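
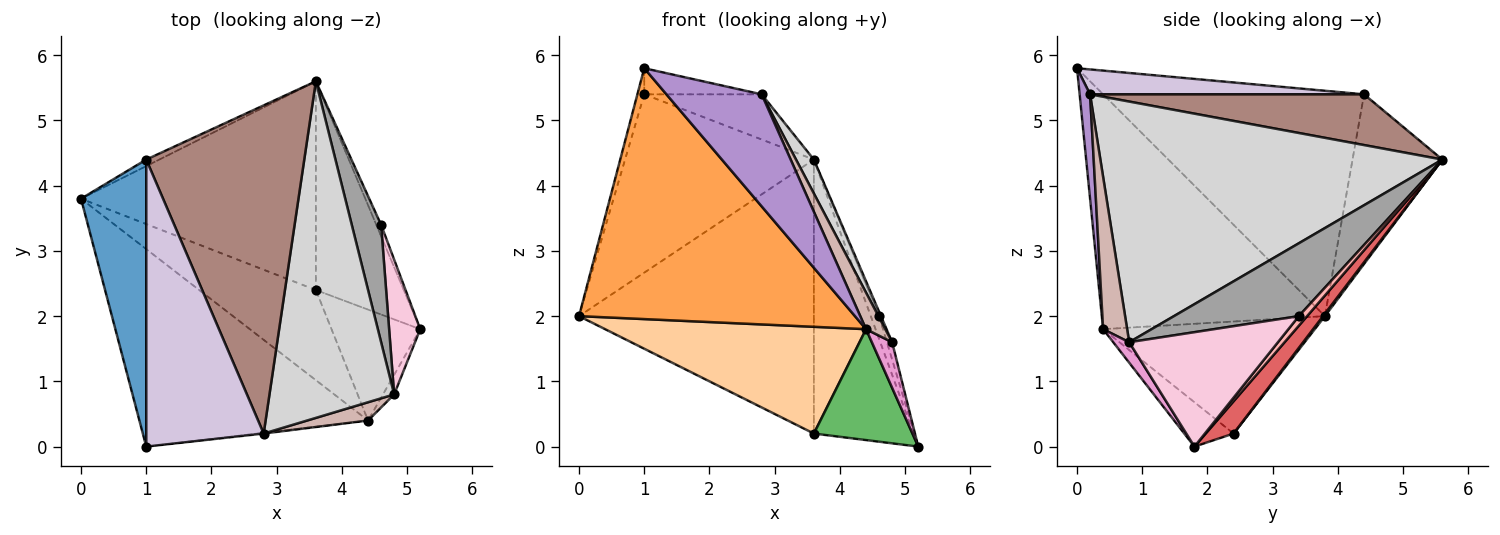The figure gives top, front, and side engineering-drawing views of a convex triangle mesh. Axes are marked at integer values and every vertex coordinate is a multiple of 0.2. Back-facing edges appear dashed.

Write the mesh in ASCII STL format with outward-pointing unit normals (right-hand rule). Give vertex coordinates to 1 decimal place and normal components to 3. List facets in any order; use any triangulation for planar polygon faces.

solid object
 facet normal -0.960 0.025 0.278
  outer loop
   vertex 1.0 4.4 5.4
   vertex 0.0 3.8 2.0
   vertex 1.0 0.0 5.8
  endloop
 endfacet
 facet normal -0.429 0.903 -0.033
  outer loop
   vertex 1.0 4.4 5.4
   vertex 3.6 5.6 4.4
   vertex 0.0 3.8 2.0
  endloop
 endfacet
 facet normal -0.536 -0.663 -0.522
  outer loop
   vertex 4.4 0.4 1.8
   vertex 1.0 0.0 5.8
   vertex 0.0 3.8 2.0
  endloop
 endfacet
 facet normal -0.527 -0.649 -0.548
  outer loop
   vertex 3.6 2.4 0.2
   vertex 4.4 0.4 1.8
   vertex 0.0 3.8 2.0
  endloop
 endfacet
 facet normal -0.333 -0.667 -0.667
  outer loop
   vertex 3.6 2.4 0.2
   vertex 5.2 1.8 0.0
   vertex 4.4 0.4 1.8
  endloop
 endfacet
 facet normal 0.006 0.795 -0.606
  outer loop
   vertex 3.6 2.4 0.2
   vertex 0.0 3.8 2.0
   vertex 3.6 5.6 4.4
  endloop
 endfacet
 facet normal 0.217 0.776 -0.592
  outer loop
   vertex 3.6 2.4 0.2
   vertex 3.6 5.6 4.4
   vertex 5.2 1.8 0.0
  endloop
 endfacet
 facet normal 0.667 0.667 -0.333
  outer loop
   vertex 4.6 3.4 2.0
   vertex 5.2 1.8 0.0
   vertex 3.6 5.6 4.4
  endloop
 endfacet
 facet normal 0.109 -0.994 -0.007
  outer loop
   vertex 2.8 0.2 5.4
   vertex 1.0 0.0 5.8
   vertex 4.4 0.4 1.8
  endloop
 endfacet
 facet normal 0.207 0.089 0.974
  outer loop
   vertex 2.8 0.2 5.4
   vertex 1.0 4.4 5.4
   vertex 1.0 0.0 5.8
  endloop
 endfacet
 facet normal 0.303 0.130 0.944
  outer loop
   vertex 2.8 0.2 5.4
   vertex 3.6 5.6 4.4
   vertex 1.0 4.4 5.4
  endloop
 endfacet
 facet normal 0.745 -0.596 0.298
  outer loop
   vertex 4.8 0.8 1.6
   vertex 2.8 0.2 5.4
   vertex 4.4 0.4 1.8
  endloop
 endfacet
 facet normal 0.585 -0.745 -0.319
  outer loop
   vertex 4.8 0.8 1.6
   vertex 4.4 0.4 1.8
   vertex 5.2 1.8 0.0
  endloop
 endfacet
 facet normal 0.964 0.034 0.262
  outer loop
   vertex 4.8 0.8 1.6
   vertex 5.2 1.8 0.0
   vertex 4.6 3.4 2.0
  endloop
 endfacet
 facet normal 0.927 0.014 0.374
  outer loop
   vertex 4.8 0.8 1.6
   vertex 4.6 3.4 2.0
   vertex 3.6 5.6 4.4
  endloop
 endfacet
 facet normal 0.887 -0.046 0.460
  outer loop
   vertex 4.8 0.8 1.6
   vertex 3.6 5.6 4.4
   vertex 2.8 0.2 5.4
  endloop
 endfacet
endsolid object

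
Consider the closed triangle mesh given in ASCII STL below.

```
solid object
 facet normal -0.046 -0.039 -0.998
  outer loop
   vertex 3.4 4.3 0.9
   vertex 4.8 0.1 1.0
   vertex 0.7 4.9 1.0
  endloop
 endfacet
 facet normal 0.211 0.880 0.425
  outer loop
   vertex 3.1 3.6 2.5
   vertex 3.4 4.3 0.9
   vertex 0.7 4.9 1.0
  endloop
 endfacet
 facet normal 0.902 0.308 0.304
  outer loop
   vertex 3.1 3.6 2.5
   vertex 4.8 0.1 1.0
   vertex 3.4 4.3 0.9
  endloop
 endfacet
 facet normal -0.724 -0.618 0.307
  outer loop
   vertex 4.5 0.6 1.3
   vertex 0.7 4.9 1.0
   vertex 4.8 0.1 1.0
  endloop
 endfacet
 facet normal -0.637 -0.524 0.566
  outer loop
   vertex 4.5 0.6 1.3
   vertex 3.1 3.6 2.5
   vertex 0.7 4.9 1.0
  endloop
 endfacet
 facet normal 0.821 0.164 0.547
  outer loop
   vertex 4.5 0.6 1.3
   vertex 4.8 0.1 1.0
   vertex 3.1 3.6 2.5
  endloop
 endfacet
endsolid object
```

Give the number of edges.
9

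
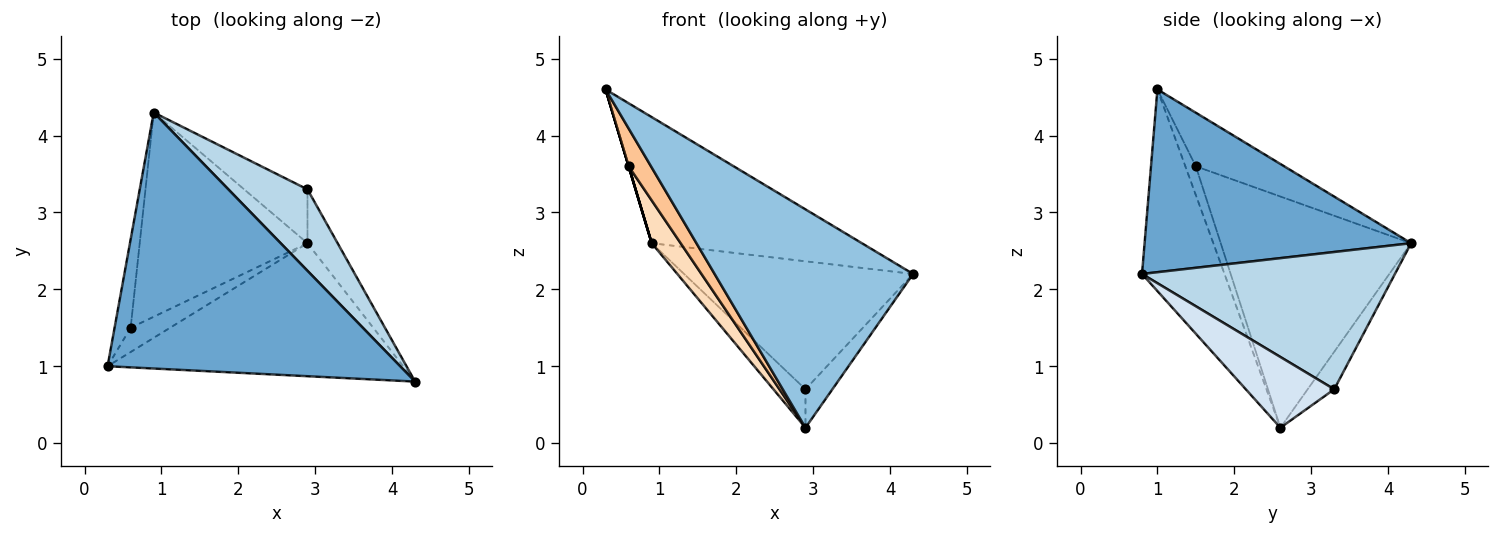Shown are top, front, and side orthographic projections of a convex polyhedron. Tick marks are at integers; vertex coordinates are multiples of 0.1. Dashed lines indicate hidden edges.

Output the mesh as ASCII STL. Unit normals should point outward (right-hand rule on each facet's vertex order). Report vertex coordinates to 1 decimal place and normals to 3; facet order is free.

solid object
 facet normal 0.489 0.385 0.783
  outer loop
   vertex 0.9 4.3 2.6
   vertex 0.3 1.0 4.6
   vertex 4.3 0.8 2.2
  endloop
 endfacet
 facet normal -0.334 -0.805 -0.490
  outer loop
   vertex 2.9 2.6 0.2
   vertex 4.3 0.8 2.2
   vertex 0.3 1.0 4.6
  endloop
 endfacet
 facet normal 0.682 0.617 0.393
  outer loop
   vertex 2.9 3.3 0.7
   vertex 0.9 4.3 2.6
   vertex 4.3 0.8 2.2
  endloop
 endfacet
 facet normal 0.886 0.270 -0.377
  outer loop
   vertex 2.9 3.3 0.7
   vertex 4.3 0.8 2.2
   vertex 2.9 2.6 0.2
  endloop
 endfacet
 facet normal -0.435 0.524 -0.733
  outer loop
   vertex 2.9 3.3 0.7
   vertex 2.9 2.6 0.2
   vertex 0.9 4.3 2.6
  endloop
 endfacet
 facet normal -0.958 0.000 -0.287
  outer loop
   vertex 0.6 1.5 3.6
   vertex 0.3 1.0 4.6
   vertex 0.9 4.3 2.6
  endloop
 endfacet
 facet normal -0.367 -0.783 -0.502
  outer loop
   vertex 0.6 1.5 3.6
   vertex 2.9 2.6 0.2
   vertex 0.3 1.0 4.6
  endloop
 endfacet
 facet normal -0.803 -0.122 -0.583
  outer loop
   vertex 0.6 1.5 3.6
   vertex 0.9 4.3 2.6
   vertex 2.9 2.6 0.2
  endloop
 endfacet
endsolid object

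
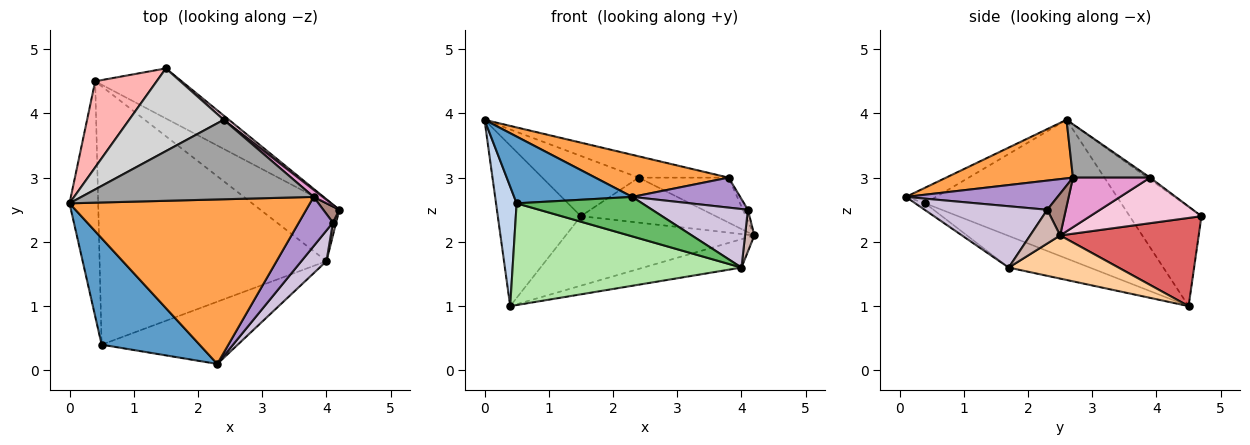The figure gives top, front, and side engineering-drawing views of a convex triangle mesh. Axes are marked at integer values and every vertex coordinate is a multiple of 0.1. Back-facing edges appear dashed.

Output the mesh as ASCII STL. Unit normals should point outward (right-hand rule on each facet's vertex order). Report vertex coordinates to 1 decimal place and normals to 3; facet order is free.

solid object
 facet normal -0.134 -0.527 0.839
  outer loop
   vertex 0.5 0.4 2.6
   vertex 2.3 0.1 2.7
   vertex 0.0 2.6 3.9
  endloop
 endfacet
 facet normal -0.974 -0.102 -0.201
  outer loop
   vertex 0.5 0.4 2.6
   vertex 0.0 2.6 3.9
   vertex 0.4 4.5 1.0
  endloop
 endfacet
 facet normal 0.230 -0.241 0.943
  outer loop
   vertex 3.8 2.7 3.0
   vertex 0.0 2.6 3.9
   vertex 2.3 0.1 2.7
  endloop
 endfacet
 facet normal 0.441 0.394 -0.807
  outer loop
   vertex 4.0 1.7 1.6
   vertex 0.4 4.5 1.0
   vertex 4.2 2.5 2.1
  endloop
 endfacet
 facet normal -0.042 -0.535 -0.844
  outer loop
   vertex 4.0 1.7 1.6
   vertex 2.3 0.1 2.7
   vertex 0.5 0.4 2.6
  endloop
 endfacet
 facet normal -0.129 -0.363 -0.923
  outer loop
   vertex 4.0 1.7 1.6
   vertex 0.5 0.4 2.6
   vertex 0.4 4.5 1.0
  endloop
 endfacet
 facet normal 0.512 0.697 -0.502
  outer loop
   vertex 1.5 4.7 2.4
   vertex 4.2 2.5 2.1
   vertex 0.4 4.5 1.0
  endloop
 endfacet
 facet normal -0.606 0.701 0.376
  outer loop
   vertex 1.5 4.7 2.4
   vertex 0.4 4.5 1.0
   vertex 0.0 2.6 3.9
  endloop
 endfacet
 facet normal 0.590 -0.420 0.690
  outer loop
   vertex 4.1 2.3 2.5
   vertex 3.8 2.7 3.0
   vertex 2.3 0.1 2.7
  endloop
 endfacet
 facet normal 0.750 -0.586 0.307
  outer loop
   vertex 4.1 2.3 2.5
   vertex 2.3 0.1 2.7
   vertex 4.0 1.7 1.6
  endloop
 endfacet
 facet normal 0.905 0.244 0.348
  outer loop
   vertex 4.1 2.3 2.5
   vertex 4.2 2.5 2.1
   vertex 3.8 2.7 3.0
  endloop
 endfacet
 facet normal 0.951 -0.294 0.091
  outer loop
   vertex 4.1 2.3 2.5
   vertex 4.0 1.7 1.6
   vertex 4.2 2.5 2.1
  endloop
 endfacet
 facet normal 0.646 0.754 0.120
  outer loop
   vertex 2.4 3.9 3.0
   vertex 3.8 2.7 3.0
   vertex 4.2 2.5 2.1
  endloop
 endfacet
 facet normal 0.635 0.769 0.073
  outer loop
   vertex 2.4 3.9 3.0
   vertex 4.2 2.5 2.1
   vertex 1.5 4.7 2.4
  endloop
 endfacet
 facet normal 0.217 0.253 0.943
  outer loop
   vertex 2.4 3.9 3.0
   vertex 0.0 2.6 3.9
   vertex 3.8 2.7 3.0
  endloop
 endfacet
 facet normal -0.016 0.589 0.808
  outer loop
   vertex 2.4 3.9 3.0
   vertex 1.5 4.7 2.4
   vertex 0.0 2.6 3.9
  endloop
 endfacet
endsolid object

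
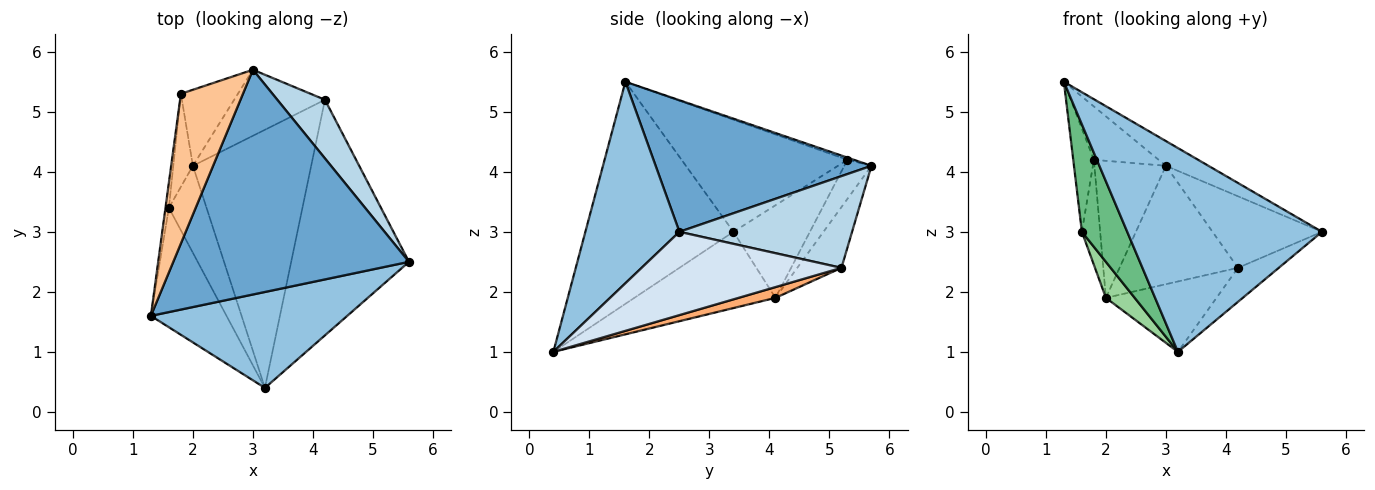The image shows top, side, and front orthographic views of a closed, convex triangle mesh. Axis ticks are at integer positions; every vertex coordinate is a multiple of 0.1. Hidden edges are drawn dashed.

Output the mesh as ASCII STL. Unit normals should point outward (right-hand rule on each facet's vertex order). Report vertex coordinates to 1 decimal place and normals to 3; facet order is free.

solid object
 facet normal 0.485 0.096 0.869
  outer loop
   vertex 3.0 5.7 4.1
   vertex 1.3 1.6 5.5
   vertex 5.6 2.5 3.0
  endloop
 endfacet
 facet normal 0.400 -0.829 0.390
  outer loop
   vertex 3.2 0.4 1.0
   vertex 5.6 2.5 3.0
   vertex 1.3 1.6 5.5
  endloop
 endfacet
 facet normal 0.773 0.490 0.402
  outer loop
   vertex 4.2 5.2 2.4
   vertex 3.0 5.7 4.1
   vertex 5.6 2.5 3.0
  endloop
 endfacet
 facet normal 0.573 0.117 -0.811
  outer loop
   vertex 4.2 5.2 2.4
   vertex 5.6 2.5 3.0
   vertex 3.2 0.4 1.0
  endloop
 endfacet
 facet normal -0.310 0.830 -0.463
  outer loop
   vertex 2.0 4.1 1.9
   vertex 3.0 5.7 4.1
   vertex 4.2 5.2 2.4
  endloop
 endfacet
 facet normal 0.087 0.262 -0.961
  outer loop
   vertex 2.0 4.1 1.9
   vertex 4.2 5.2 2.4
   vertex 3.2 0.4 1.0
  endloop
 endfacet
 facet normal -0.033 0.335 0.942
  outer loop
   vertex 1.8 5.3 4.2
   vertex 1.3 1.6 5.5
   vertex 3.0 5.7 4.1
  endloop
 endfacet
 facet normal -0.315 0.830 -0.460
  outer loop
   vertex 1.8 5.3 4.2
   vertex 3.0 5.7 4.1
   vertex 2.0 4.1 1.9
  endloop
 endfacet
 facet normal -0.909 -0.278 -0.310
  outer loop
   vertex 1.6 3.4 3.0
   vertex 3.2 0.4 1.0
   vertex 1.3 1.6 5.5
  endloop
 endfacet
 facet normal -0.882 -0.180 -0.435
  outer loop
   vertex 1.6 3.4 3.0
   vertex 2.0 4.1 1.9
   vertex 3.2 0.4 1.0
  endloop
 endfacet
 facet normal -0.992 0.123 -0.030
  outer loop
   vertex 1.6 3.4 3.0
   vertex 1.3 1.6 5.5
   vertex 1.8 5.3 4.2
  endloop
 endfacet
 facet normal -0.953 0.228 -0.202
  outer loop
   vertex 1.6 3.4 3.0
   vertex 1.8 5.3 4.2
   vertex 2.0 4.1 1.9
  endloop
 endfacet
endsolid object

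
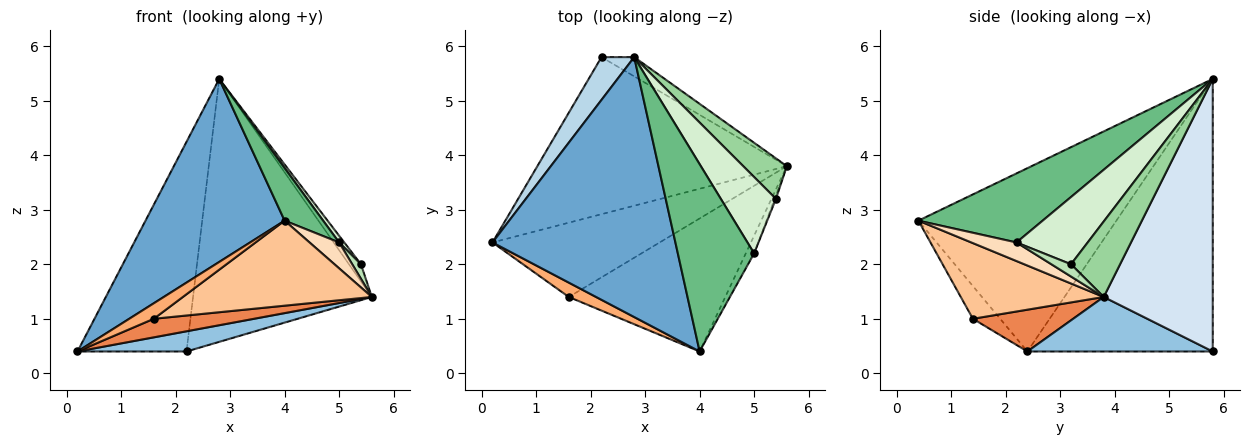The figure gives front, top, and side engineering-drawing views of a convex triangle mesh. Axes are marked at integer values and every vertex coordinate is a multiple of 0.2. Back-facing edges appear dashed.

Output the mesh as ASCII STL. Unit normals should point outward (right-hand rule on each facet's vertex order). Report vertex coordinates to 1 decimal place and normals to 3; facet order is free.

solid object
 facet normal -0.634 -0.445 0.632
  outer loop
   vertex 2.8 5.8 5.4
   vertex 0.2 2.4 0.4
   vertex 4.0 0.4 2.8
  endloop
 endfacet
 facet normal 0.212 -0.125 -0.969
  outer loop
   vertex 2.2 5.8 0.4
   vertex 5.6 3.8 1.4
   vertex 0.2 2.4 0.4
  endloop
 endfacet
 facet normal -0.857 0.504 0.103
  outer loop
   vertex 2.2 5.8 0.4
   vertex 0.2 2.4 0.4
   vertex 2.8 5.8 5.4
  endloop
 endfacet
 facet normal 0.520 0.852 -0.062
  outer loop
   vertex 2.2 5.8 0.4
   vertex 2.8 5.8 5.4
   vertex 5.6 3.8 1.4
  endloop
 endfacet
 facet normal 0.236 -0.236 -0.943
  outer loop
   vertex 1.6 1.4 1.0
   vertex 0.2 2.4 0.4
   vertex 5.6 3.8 1.4
  endloop
 endfacet
 facet normal -0.632 -0.569 0.527
  outer loop
   vertex 1.6 1.4 1.0
   vertex 4.0 0.4 2.8
   vertex 0.2 2.4 0.4
  endloop
 endfacet
 facet normal 0.377 -0.499 -0.780
  outer loop
   vertex 1.6 1.4 1.0
   vertex 5.6 3.8 1.4
   vertex 4.0 0.4 2.8
  endloop
 endfacet
 facet normal 0.783 -0.513 -0.351
  outer loop
   vertex 5.0 2.2 2.4
   vertex 4.0 0.4 2.8
   vertex 5.6 3.8 1.4
  endloop
 endfacet
 facet normal 0.657 -0.204 0.726
  outer loop
   vertex 5.0 2.2 2.4
   vertex 2.8 5.8 5.4
   vertex 4.0 0.4 2.8
  endloop
 endfacet
 facet normal 0.847 0.207 0.489
  outer loop
   vertex 5.4 3.2 2.0
   vertex 5.6 3.8 1.4
   vertex 2.8 5.8 5.4
  endloop
 endfacet
 facet normal 0.909 -0.404 -0.101
  outer loop
   vertex 5.4 3.2 2.0
   vertex 5.0 2.2 2.4
   vertex 5.6 3.8 1.4
  endloop
 endfacet
 facet normal 0.772 -0.056 0.633
  outer loop
   vertex 5.4 3.2 2.0
   vertex 2.8 5.8 5.4
   vertex 5.0 2.2 2.4
  endloop
 endfacet
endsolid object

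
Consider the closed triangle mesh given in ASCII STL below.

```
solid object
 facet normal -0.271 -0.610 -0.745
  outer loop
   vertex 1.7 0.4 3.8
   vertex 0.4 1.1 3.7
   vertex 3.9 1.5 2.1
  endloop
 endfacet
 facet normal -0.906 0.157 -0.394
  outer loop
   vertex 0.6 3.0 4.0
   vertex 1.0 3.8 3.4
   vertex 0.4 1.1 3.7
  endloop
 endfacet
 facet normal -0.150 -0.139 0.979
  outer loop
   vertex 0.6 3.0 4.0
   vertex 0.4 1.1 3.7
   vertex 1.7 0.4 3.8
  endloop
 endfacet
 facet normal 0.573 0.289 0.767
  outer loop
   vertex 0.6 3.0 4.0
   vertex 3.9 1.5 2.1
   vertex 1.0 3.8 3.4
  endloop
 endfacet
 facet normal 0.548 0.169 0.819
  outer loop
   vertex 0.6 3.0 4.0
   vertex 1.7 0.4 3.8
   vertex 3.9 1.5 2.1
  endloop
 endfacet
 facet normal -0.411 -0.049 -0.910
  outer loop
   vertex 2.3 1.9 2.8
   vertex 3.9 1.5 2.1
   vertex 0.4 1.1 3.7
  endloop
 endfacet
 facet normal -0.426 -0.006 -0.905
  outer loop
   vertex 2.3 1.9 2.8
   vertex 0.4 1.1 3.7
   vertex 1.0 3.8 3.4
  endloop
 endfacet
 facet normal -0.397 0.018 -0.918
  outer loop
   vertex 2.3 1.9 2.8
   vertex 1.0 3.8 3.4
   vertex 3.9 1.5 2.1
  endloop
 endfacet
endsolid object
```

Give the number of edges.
12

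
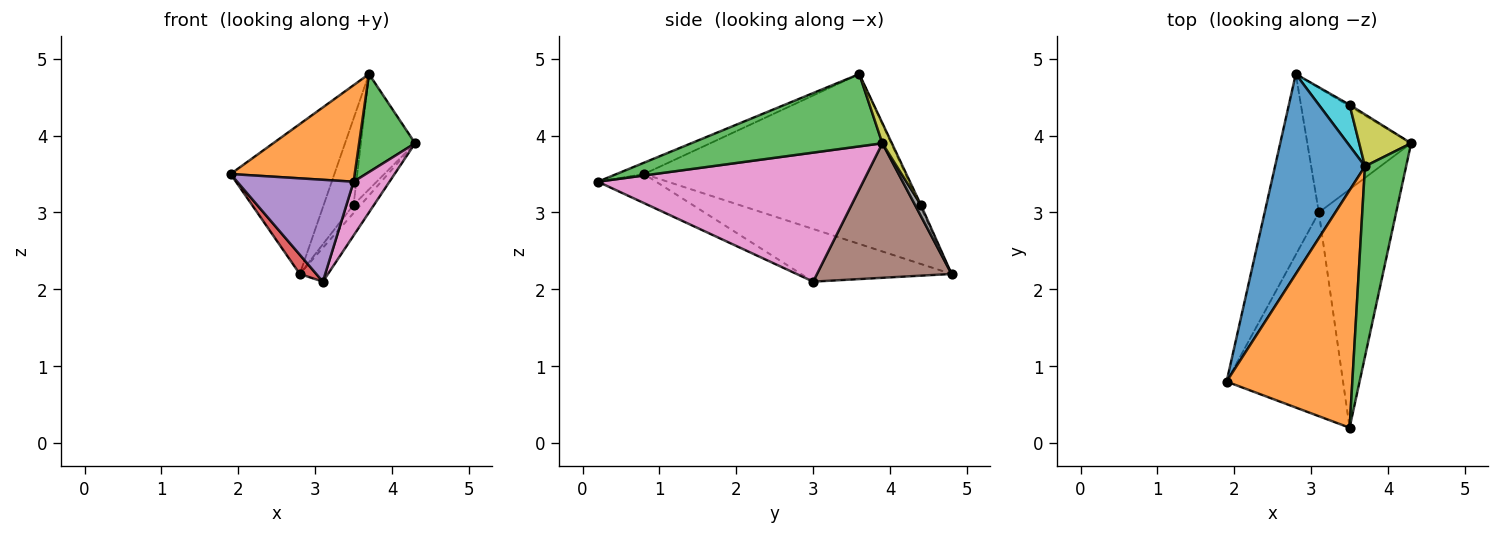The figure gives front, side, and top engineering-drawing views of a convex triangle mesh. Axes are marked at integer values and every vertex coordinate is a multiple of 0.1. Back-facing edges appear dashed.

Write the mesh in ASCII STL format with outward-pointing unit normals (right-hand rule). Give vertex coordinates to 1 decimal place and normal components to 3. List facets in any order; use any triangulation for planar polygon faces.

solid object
 facet normal -0.834 0.331 0.441
  outer loop
   vertex 3.7 3.6 4.8
   vertex 2.8 4.8 2.2
   vertex 1.9 0.8 3.5
  endloop
 endfacet
 facet normal -0.083 -0.375 0.923
  outer loop
   vertex 3.7 3.6 4.8
   vertex 1.9 0.8 3.5
   vertex 3.5 0.2 3.4
  endloop
 endfacet
 facet normal 0.842 -0.247 0.479
  outer loop
   vertex 3.7 3.6 4.8
   vertex 3.5 0.2 3.4
   vertex 4.3 3.9 3.9
  endloop
 endfacet
 facet normal -0.695 -0.076 -0.715
  outer loop
   vertex 3.1 3.0 2.1
   vertex 1.9 0.8 3.5
   vertex 2.8 4.8 2.2
  endloop
 endfacet
 facet normal -0.218 -0.436 -0.873
  outer loop
   vertex 3.1 3.0 2.1
   vertex 3.5 0.2 3.4
   vertex 1.9 0.8 3.5
  endloop
 endfacet
 facet normal 0.781 0.164 -0.603
  outer loop
   vertex 3.1 3.0 2.1
   vertex 2.8 4.8 2.2
   vertex 4.3 3.9 3.9
  endloop
 endfacet
 facet normal 0.852 -0.115 -0.510
  outer loop
   vertex 3.1 3.0 2.1
   vertex 4.3 3.9 3.9
   vertex 3.5 0.2 3.4
  endloop
 endfacet
 facet normal 0.624 0.768 -0.144
  outer loop
   vertex 3.5 4.4 3.1
   vertex 4.3 3.9 3.9
   vertex 2.8 4.8 2.2
  endloop
 endfacet
 facet normal 0.158 0.901 0.405
  outer loop
   vertex 3.5 4.4 3.1
   vertex 3.7 3.6 4.8
   vertex 4.3 3.9 3.9
  endloop
 endfacet
 facet normal -0.036 0.903 0.429
  outer loop
   vertex 3.5 4.4 3.1
   vertex 2.8 4.8 2.2
   vertex 3.7 3.6 4.8
  endloop
 endfacet
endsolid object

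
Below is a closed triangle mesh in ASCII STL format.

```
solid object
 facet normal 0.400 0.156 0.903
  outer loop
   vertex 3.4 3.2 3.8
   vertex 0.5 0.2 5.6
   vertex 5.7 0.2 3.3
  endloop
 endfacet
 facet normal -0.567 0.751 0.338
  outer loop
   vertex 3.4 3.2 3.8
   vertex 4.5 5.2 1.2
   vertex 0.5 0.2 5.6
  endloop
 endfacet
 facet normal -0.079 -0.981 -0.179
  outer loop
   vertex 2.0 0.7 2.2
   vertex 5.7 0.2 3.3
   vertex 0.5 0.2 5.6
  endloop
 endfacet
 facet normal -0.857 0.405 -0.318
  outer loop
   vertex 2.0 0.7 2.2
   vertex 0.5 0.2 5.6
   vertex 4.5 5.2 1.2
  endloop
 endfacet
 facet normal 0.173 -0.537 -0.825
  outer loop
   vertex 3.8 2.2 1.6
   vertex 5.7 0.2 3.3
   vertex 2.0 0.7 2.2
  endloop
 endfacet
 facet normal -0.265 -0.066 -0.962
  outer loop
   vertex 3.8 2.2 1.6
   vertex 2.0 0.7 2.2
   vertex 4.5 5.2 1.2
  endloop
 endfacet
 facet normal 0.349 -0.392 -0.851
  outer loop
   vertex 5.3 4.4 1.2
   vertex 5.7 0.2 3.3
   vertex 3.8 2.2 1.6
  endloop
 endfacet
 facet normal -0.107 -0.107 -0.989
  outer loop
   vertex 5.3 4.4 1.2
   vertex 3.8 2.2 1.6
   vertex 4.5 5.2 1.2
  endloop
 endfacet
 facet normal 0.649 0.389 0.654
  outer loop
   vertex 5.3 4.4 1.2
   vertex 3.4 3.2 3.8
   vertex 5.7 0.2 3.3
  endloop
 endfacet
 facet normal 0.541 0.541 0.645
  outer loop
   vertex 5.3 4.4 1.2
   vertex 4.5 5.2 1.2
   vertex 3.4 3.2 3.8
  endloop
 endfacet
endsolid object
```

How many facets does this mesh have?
10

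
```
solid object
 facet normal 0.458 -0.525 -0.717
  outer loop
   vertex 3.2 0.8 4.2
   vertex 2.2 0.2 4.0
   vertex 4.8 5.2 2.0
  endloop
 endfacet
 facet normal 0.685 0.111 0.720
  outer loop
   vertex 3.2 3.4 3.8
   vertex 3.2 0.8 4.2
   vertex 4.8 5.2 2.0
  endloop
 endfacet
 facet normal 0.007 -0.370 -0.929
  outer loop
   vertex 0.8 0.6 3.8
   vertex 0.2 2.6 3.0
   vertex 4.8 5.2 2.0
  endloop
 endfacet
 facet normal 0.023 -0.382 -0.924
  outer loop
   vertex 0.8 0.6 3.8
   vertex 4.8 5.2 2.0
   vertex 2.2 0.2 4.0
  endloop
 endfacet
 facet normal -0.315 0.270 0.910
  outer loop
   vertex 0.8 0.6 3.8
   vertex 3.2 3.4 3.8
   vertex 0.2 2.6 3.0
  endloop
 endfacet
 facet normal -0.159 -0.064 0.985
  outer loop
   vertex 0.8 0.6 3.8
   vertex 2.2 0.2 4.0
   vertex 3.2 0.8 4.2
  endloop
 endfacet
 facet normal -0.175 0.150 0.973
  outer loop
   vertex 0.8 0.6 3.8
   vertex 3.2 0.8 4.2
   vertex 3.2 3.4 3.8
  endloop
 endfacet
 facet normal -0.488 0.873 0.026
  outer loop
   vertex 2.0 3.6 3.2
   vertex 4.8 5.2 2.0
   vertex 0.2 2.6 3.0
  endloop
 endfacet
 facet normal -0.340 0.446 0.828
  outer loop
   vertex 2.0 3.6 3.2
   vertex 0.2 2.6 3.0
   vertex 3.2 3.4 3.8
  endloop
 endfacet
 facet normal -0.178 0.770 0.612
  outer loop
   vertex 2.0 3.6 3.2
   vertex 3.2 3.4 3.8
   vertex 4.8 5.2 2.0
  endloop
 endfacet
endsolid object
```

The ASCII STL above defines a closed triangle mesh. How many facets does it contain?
10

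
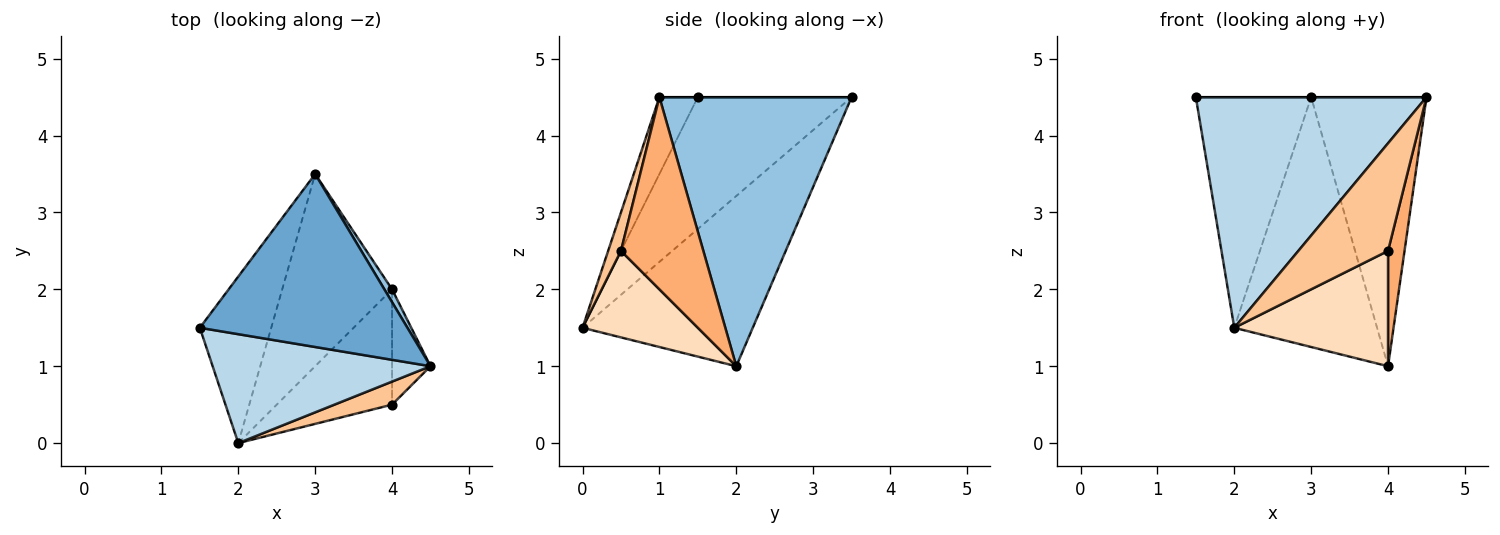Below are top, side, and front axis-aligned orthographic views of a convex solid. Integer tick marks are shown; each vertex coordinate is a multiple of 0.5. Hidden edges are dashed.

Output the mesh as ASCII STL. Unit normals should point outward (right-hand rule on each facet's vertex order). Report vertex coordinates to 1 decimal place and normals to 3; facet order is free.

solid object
 facet normal 0.000 0.000 1.000
  outer loop
   vertex 3.0 3.5 4.5
   vertex 1.5 1.5 4.5
   vertex 4.5 1.0 4.5
  endloop
 endfacet
 facet normal 0.857 0.514 0.024
  outer loop
   vertex 4.0 2.0 1.0
   vertex 3.0 3.5 4.5
   vertex 4.5 1.0 4.5
  endloop
 endfacet
 facet normal -0.149 -0.894 0.422
  outer loop
   vertex 2.0 0.0 1.5
   vertex 4.5 1.0 4.5
   vertex 1.5 1.5 4.5
  endloop
 endfacet
 facet normal -0.734 0.551 -0.398
  outer loop
   vertex 2.0 0.0 1.5
   vertex 1.5 1.5 4.5
   vertex 3.0 3.5 4.5
  endloop
 endfacet
 facet normal -0.687 0.576 -0.443
  outer loop
   vertex 2.0 0.0 1.5
   vertex 3.0 3.5 4.5
   vertex 4.0 2.0 1.0
  endloop
 endfacet
 facet normal 0.962 -0.192 -0.192
  outer loop
   vertex 4.0 0.5 2.5
   vertex 4.0 2.0 1.0
   vertex 4.5 1.0 4.5
  endloop
 endfacet
 facet normal 0.138 -0.968 0.208
  outer loop
   vertex 4.0 0.5 2.5
   vertex 4.5 1.0 4.5
   vertex 2.0 0.0 1.5
  endloop
 endfacet
 facet normal 0.469 -0.625 -0.625
  outer loop
   vertex 4.0 0.5 2.5
   vertex 2.0 0.0 1.5
   vertex 4.0 2.0 1.0
  endloop
 endfacet
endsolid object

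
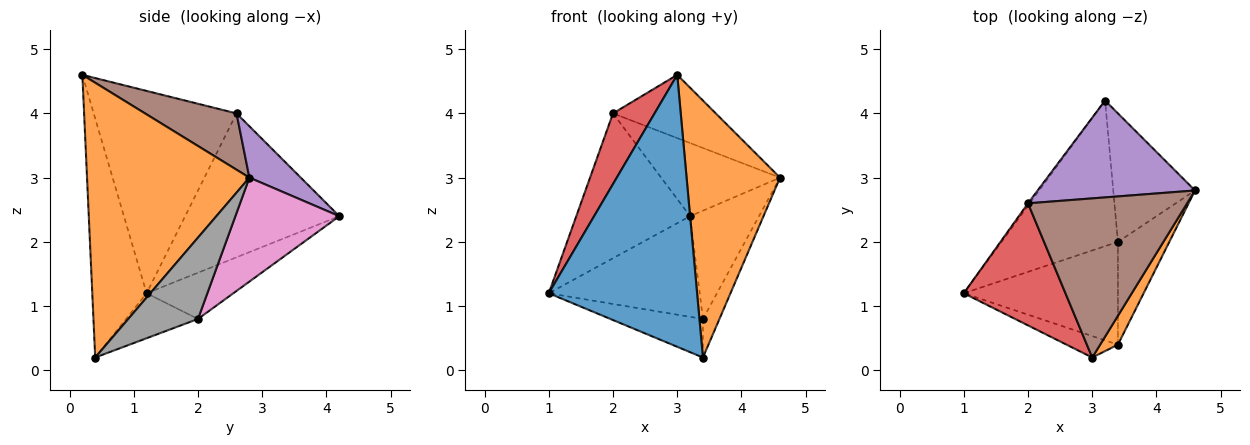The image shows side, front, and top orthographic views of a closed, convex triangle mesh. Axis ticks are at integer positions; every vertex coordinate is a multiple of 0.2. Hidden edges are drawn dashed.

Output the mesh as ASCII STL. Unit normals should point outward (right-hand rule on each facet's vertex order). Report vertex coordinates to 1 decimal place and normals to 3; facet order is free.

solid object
 facet normal -0.343 -0.936 -0.074
  outer loop
   vertex 3.4 0.4 0.2
   vertex 3.0 0.2 4.6
   vertex 1.0 1.2 1.2
  endloop
 endfacet
 facet normal 0.865 -0.498 0.056
  outer loop
   vertex 3.4 0.4 0.2
   vertex 4.6 2.8 3.0
   vertex 3.0 0.2 4.6
  endloop
 endfacet
 facet normal -0.805 0.594 -0.010
  outer loop
   vertex 2.0 2.6 4.0
   vertex 3.2 4.2 2.4
   vertex 1.0 1.2 1.2
  endloop
 endfacet
 facet normal -0.865 -0.252 0.435
  outer loop
   vertex 2.0 2.6 4.0
   vertex 1.0 1.2 1.2
   vertex 3.0 0.2 4.6
  endloop
 endfacet
 facet normal 0.252 0.583 0.772
  outer loop
   vertex 2.0 2.6 4.0
   vertex 4.6 2.8 3.0
   vertex 3.2 4.2 2.4
  endloop
 endfacet
 facet normal 0.313 0.351 0.883
  outer loop
   vertex 2.0 2.6 4.0
   vertex 3.0 0.2 4.6
   vertex 4.6 2.8 3.0
  endloop
 endfacet
 facet normal 0.697 0.462 -0.548
  outer loop
   vertex 3.4 2.0 0.8
   vertex 3.2 4.2 2.4
   vertex 4.6 2.8 3.0
  endloop
 endfacet
 facet normal 0.829 0.196 -0.524
  outer loop
   vertex 3.4 2.0 0.8
   vertex 4.6 2.8 3.0
   vertex 3.4 0.4 0.2
  endloop
 endfacet
 facet normal -0.310 0.540 -0.782
  outer loop
   vertex 3.4 2.0 0.8
   vertex 1.0 1.2 1.2
   vertex 3.2 4.2 2.4
  endloop
 endfacet
 facet normal -0.263 0.339 -0.903
  outer loop
   vertex 3.4 2.0 0.8
   vertex 3.4 0.4 0.2
   vertex 1.0 1.2 1.2
  endloop
 endfacet
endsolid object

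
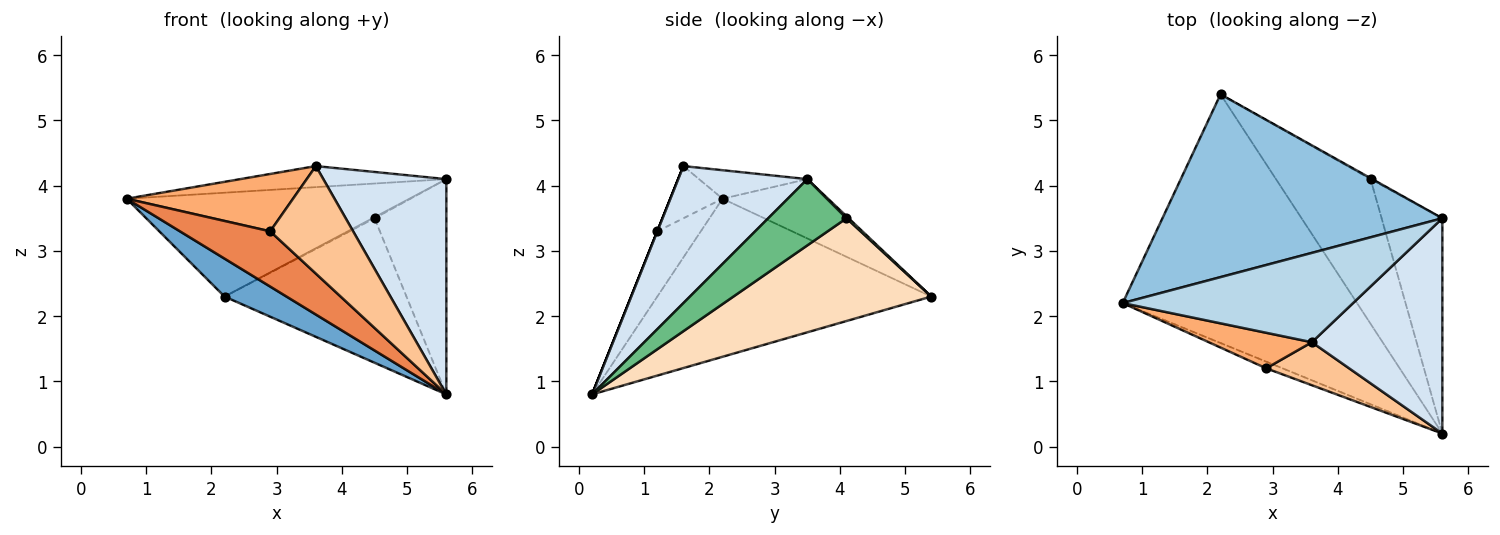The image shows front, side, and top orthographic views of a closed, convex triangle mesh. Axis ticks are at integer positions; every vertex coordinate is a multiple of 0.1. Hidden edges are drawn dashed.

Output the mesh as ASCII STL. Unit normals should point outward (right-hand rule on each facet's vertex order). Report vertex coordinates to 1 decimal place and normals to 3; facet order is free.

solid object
 facet normal -0.555 -0.125 -0.822
  outer loop
   vertex 2.2 5.4 2.3
   vertex 5.6 0.2 0.8
   vertex 0.7 2.2 3.8
  endloop
 endfacet
 facet normal -0.181 0.486 0.855
  outer loop
   vertex 5.6 3.5 4.1
   vertex 2.2 5.4 2.3
   vertex 0.7 2.2 3.8
  endloop
 endfacet
 facet normal -0.120 0.228 0.966
  outer loop
   vertex 5.6 3.5 4.1
   vertex 0.7 2.2 3.8
   vertex 3.6 1.6 4.3
  endloop
 endfacet
 facet normal 0.596 -0.568 0.568
  outer loop
   vertex 5.6 3.5 4.1
   vertex 3.6 1.6 4.3
   vertex 5.6 0.2 0.8
  endloop
 endfacet
 facet normal -0.432 -0.896 -0.108
  outer loop
   vertex 2.9 1.2 3.3
   vertex 0.7 2.2 3.8
   vertex 5.6 0.2 0.8
  endloop
 endfacet
 facet normal -0.258 -0.821 0.509
  outer loop
   vertex 2.9 1.2 3.3
   vertex 3.6 1.6 4.3
   vertex 0.7 2.2 3.8
  endloop
 endfacet
 facet normal 0.000 -0.928 0.371
  outer loop
   vertex 2.9 1.2 3.3
   vertex 5.6 0.2 0.8
   vertex 3.6 1.6 4.3
  endloop
 endfacet
 facet normal 0.609 0.560 -0.561
  outer loop
   vertex 4.5 4.1 3.5
   vertex 5.6 0.2 0.8
   vertex 2.2 5.4 2.3
  endloop
 endfacet
 facet normal 0.611 0.560 -0.560
  outer loop
   vertex 4.5 4.1 3.5
   vertex 5.6 3.5 4.1
   vertex 5.6 0.2 0.8
  endloop
 endfacet
 facet normal 0.609 0.609 -0.508
  outer loop
   vertex 4.5 4.1 3.5
   vertex 2.2 5.4 2.3
   vertex 5.6 3.5 4.1
  endloop
 endfacet
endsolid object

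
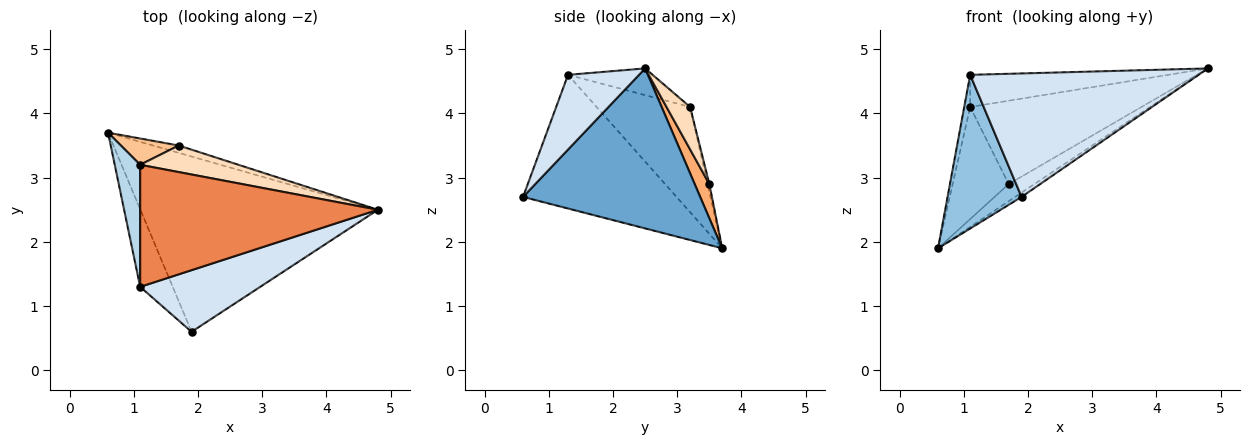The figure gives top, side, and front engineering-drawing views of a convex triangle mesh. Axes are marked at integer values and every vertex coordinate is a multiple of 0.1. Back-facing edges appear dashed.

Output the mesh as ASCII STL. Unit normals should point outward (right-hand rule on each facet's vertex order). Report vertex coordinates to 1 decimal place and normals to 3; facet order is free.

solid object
 facet normal 0.559 0.020 -0.829
  outer loop
   vertex 1.9 0.6 2.7
   vertex 0.6 3.7 1.9
   vertex 4.8 2.5 4.7
  endloop
 endfacet
 facet normal -0.880 -0.424 -0.214
  outer loop
   vertex 1.1 1.3 4.6
   vertex 0.6 3.7 1.9
   vertex 1.9 0.6 2.7
  endloop
 endfacet
 facet normal -0.970 0.062 0.235
  outer loop
   vertex 1.1 1.3 4.6
   vertex 1.1 3.2 4.1
   vertex 0.6 3.7 1.9
  endloop
 endfacet
 facet normal 0.268 -0.862 0.430
  outer loop
   vertex 1.1 1.3 4.6
   vertex 1.9 0.6 2.7
   vertex 4.8 2.5 4.7
  endloop
 endfacet
 facet normal -0.108 0.253 0.961
  outer loop
   vertex 1.1 1.3 4.6
   vertex 4.8 2.5 4.7
   vertex 1.1 3.2 4.1
  endloop
 endfacet
 facet normal 0.465 0.814 -0.349
  outer loop
   vertex 1.7 3.5 2.9
   vertex 4.8 2.5 4.7
   vertex 0.6 3.7 1.9
  endloop
 endfacet
 facet normal -0.030 0.973 0.228
  outer loop
   vertex 1.7 3.5 2.9
   vertex 0.6 3.7 1.9
   vertex 1.1 3.2 4.1
  endloop
 endfacet
 facet normal 0.130 0.945 0.301
  outer loop
   vertex 1.7 3.5 2.9
   vertex 1.1 3.2 4.1
   vertex 4.8 2.5 4.7
  endloop
 endfacet
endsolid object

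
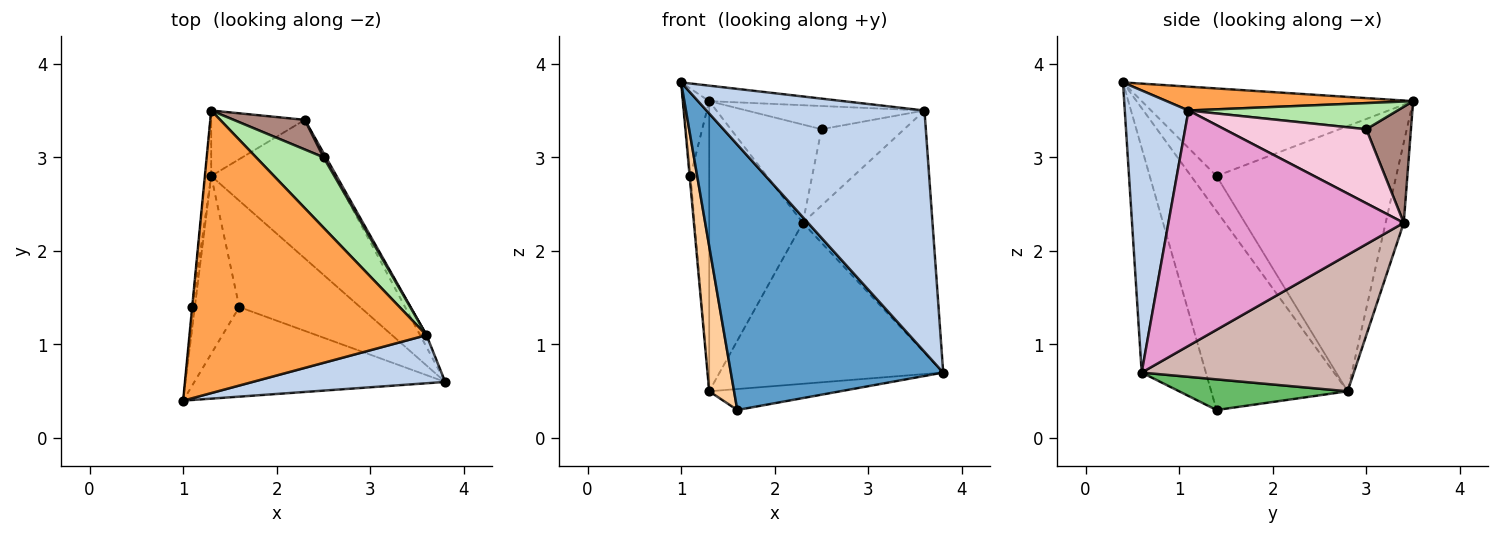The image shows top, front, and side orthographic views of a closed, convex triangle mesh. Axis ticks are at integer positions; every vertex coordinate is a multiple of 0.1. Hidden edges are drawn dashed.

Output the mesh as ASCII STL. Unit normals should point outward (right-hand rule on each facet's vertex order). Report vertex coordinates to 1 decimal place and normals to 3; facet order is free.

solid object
 facet normal -0.275 -0.911 -0.307
  outer loop
   vertex 1.6 1.4 0.3
   vertex 3.8 0.6 0.7
   vertex 1.0 0.4 3.8
  endloop
 endfacet
 facet normal 0.276 -0.943 0.188
  outer loop
   vertex 3.6 1.1 3.5
   vertex 1.0 0.4 3.8
   vertex 3.8 0.6 0.7
  endloop
 endfacet
 facet normal 0.100 0.054 0.993
  outer loop
   vertex 3.6 1.1 3.5
   vertex 1.3 3.5 3.6
   vertex 1.0 0.4 3.8
  endloop
 endfacet
 facet normal -0.961 -0.175 -0.215
  outer loop
   vertex 1.3 2.8 0.5
   vertex 1.6 1.4 0.3
   vertex 1.0 0.4 3.8
  endloop
 endfacet
 facet normal 0.241 0.188 -0.952
  outer loop
   vertex 1.3 2.8 0.5
   vertex 3.8 0.6 0.7
   vertex 1.6 1.4 0.3
  endloop
 endfacet
 facet normal 0.345 0.294 0.891
  outer loop
   vertex 2.5 3.0 3.3
   vertex 1.3 3.5 3.6
   vertex 3.6 1.1 3.5
  endloop
 endfacet
 facet normal -0.995 0.096 -0.003
  outer loop
   vertex 1.1 1.4 2.8
   vertex 1.0 0.4 3.8
   vertex 1.3 3.5 3.6
  endloop
 endfacet
 facet normal -0.997 0.033 -0.066
  outer loop
   vertex 1.1 1.4 2.8
   vertex 1.3 2.8 0.5
   vertex 1.0 0.4 3.8
  endloop
 endfacet
 facet normal -0.994 0.104 -0.023
  outer loop
   vertex 1.1 1.4 2.8
   vertex 1.3 3.5 3.6
   vertex 1.3 2.8 0.5
  endloop
 endfacet
 facet normal -0.186 0.959 -0.216
  outer loop
   vertex 2.3 3.4 2.3
   vertex 1.3 2.8 0.5
   vertex 1.3 3.5 3.6
  endloop
 endfacet
 facet normal 0.426 0.866 0.261
  outer loop
   vertex 2.3 3.4 2.3
   vertex 1.3 3.5 3.6
   vertex 2.5 3.0 3.3
  endloop
 endfacet
 facet normal 0.584 0.615 -0.530
  outer loop
   vertex 2.3 3.4 2.3
   vertex 3.8 0.6 0.7
   vertex 1.3 2.8 0.5
  endloop
 endfacet
 facet normal 0.876 0.483 -0.024
  outer loop
   vertex 2.3 3.4 2.3
   vertex 3.6 1.1 3.5
   vertex 3.8 0.6 0.7
  endloop
 endfacet
 facet normal 0.864 0.503 0.028
  outer loop
   vertex 2.3 3.4 2.3
   vertex 2.5 3.0 3.3
   vertex 3.6 1.1 3.5
  endloop
 endfacet
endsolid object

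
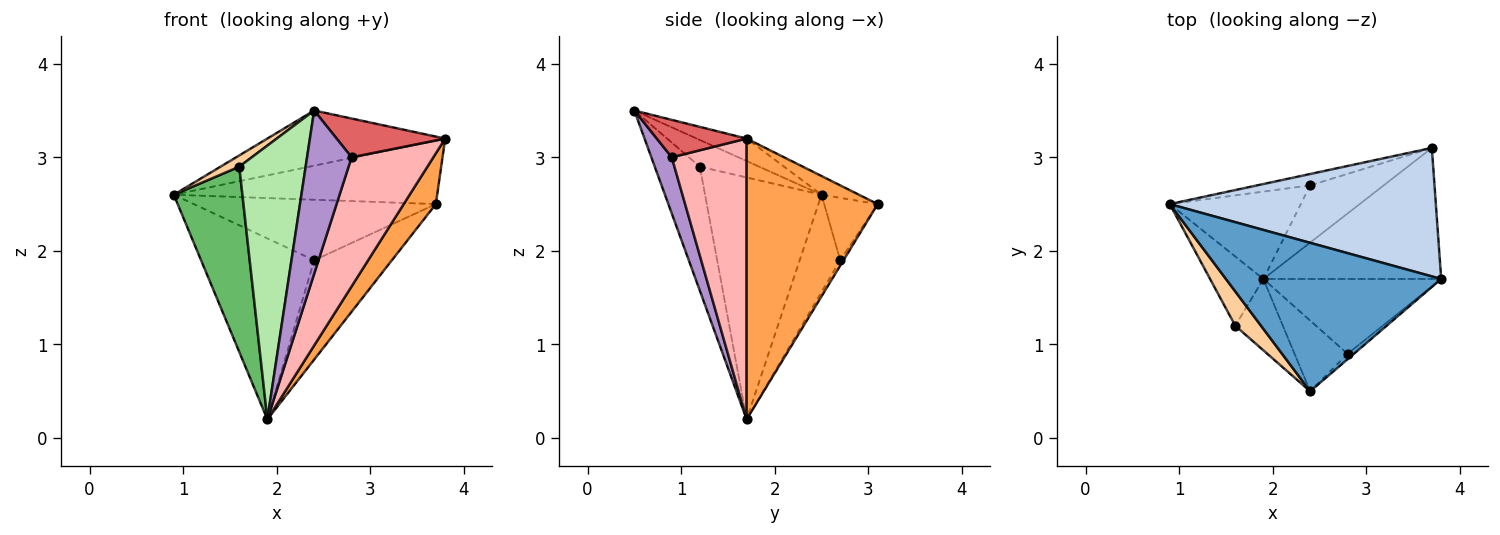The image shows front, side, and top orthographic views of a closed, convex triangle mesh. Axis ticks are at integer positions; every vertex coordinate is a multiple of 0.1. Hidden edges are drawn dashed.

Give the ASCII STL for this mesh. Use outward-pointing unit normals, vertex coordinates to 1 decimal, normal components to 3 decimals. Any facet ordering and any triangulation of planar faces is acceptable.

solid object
 facet normal -0.097 0.347 0.933
  outer loop
   vertex 2.4 0.5 3.5
   vertex 3.8 1.7 3.2
   vertex 0.9 2.5 2.6
  endloop
 endfacet
 facet normal -0.063 0.443 0.894
  outer loop
   vertex 3.7 3.1 2.5
   vertex 0.9 2.5 2.6
   vertex 3.8 1.7 3.2
  endloop
 endfacet
 facet normal 0.827 -0.203 -0.524
  outer loop
   vertex 3.7 3.1 2.5
   vertex 3.8 1.7 3.2
   vertex 1.9 1.7 0.2
  endloop
 endfacet
 facet normal -0.702 -0.222 0.677
  outer loop
   vertex 1.6 1.2 2.9
   vertex 2.4 0.5 3.5
   vertex 0.9 2.5 2.6
  endloop
 endfacet
 facet normal -0.846 -0.499 -0.186
  outer loop
   vertex 1.6 1.2 2.9
   vertex 0.9 2.5 2.6
   vertex 1.9 1.7 0.2
  endloop
 endfacet
 facet normal -0.549 -0.809 -0.211
  outer loop
   vertex 1.6 1.2 2.9
   vertex 1.9 1.7 0.2
   vertex 2.4 0.5 3.5
  endloop
 endfacet
 facet normal 0.634 -0.766 -0.106
  outer loop
   vertex 2.8 0.9 3.0
   vertex 3.8 1.7 3.2
   vertex 2.4 0.5 3.5
  endloop
 endfacet
 facet normal 0.621 -0.678 -0.393
  outer loop
   vertex 2.8 0.9 3.0
   vertex 1.9 1.7 0.2
   vertex 3.8 1.7 3.2
  endloop
 endfacet
 facet normal 0.388 -0.846 -0.366
  outer loop
   vertex 2.8 0.9 3.0
   vertex 2.4 0.5 3.5
   vertex 1.9 1.7 0.2
  endloop
 endfacet
 facet normal -0.307 0.857 -0.414
  outer loop
   vertex 2.4 2.7 1.9
   vertex 1.9 1.7 0.2
   vertex 0.9 2.5 2.6
  endloop
 endfacet
 facet normal -0.212 0.960 -0.180
  outer loop
   vertex 2.4 2.7 1.9
   vertex 0.9 2.5 2.6
   vertex 3.7 3.1 2.5
  endloop
 endfacet
 facet normal -0.036 0.866 -0.499
  outer loop
   vertex 2.4 2.7 1.9
   vertex 3.7 3.1 2.5
   vertex 1.9 1.7 0.2
  endloop
 endfacet
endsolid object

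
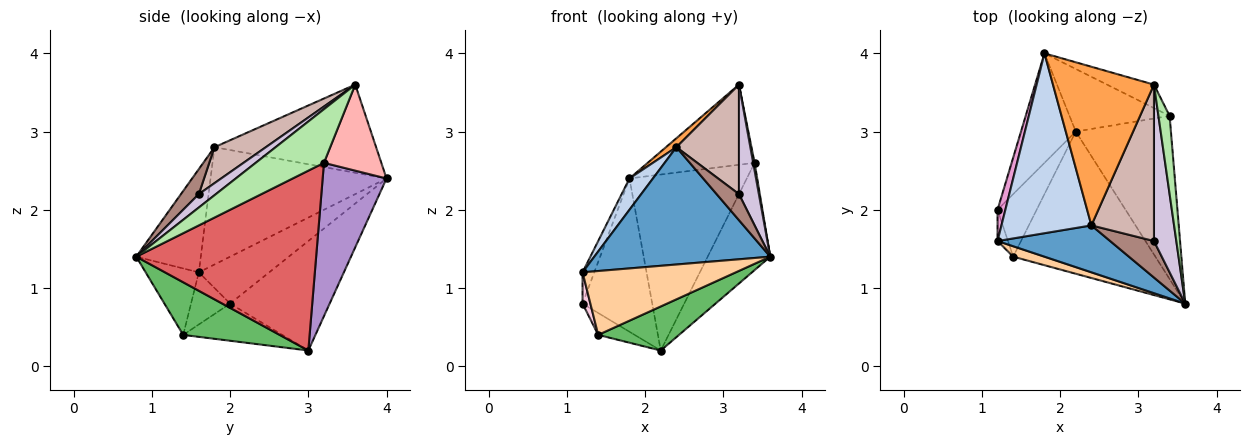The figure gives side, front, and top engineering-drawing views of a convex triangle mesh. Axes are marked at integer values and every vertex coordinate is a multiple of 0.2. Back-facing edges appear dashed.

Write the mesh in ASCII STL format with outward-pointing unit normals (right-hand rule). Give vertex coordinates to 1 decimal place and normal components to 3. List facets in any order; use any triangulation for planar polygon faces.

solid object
 facet normal -0.322 -0.879 0.352
  outer loop
   vertex 2.4 1.8 2.8
   vertex 1.2 1.6 1.2
   vertex 3.6 0.8 1.4
  endloop
 endfacet
 facet normal -0.789 -0.105 0.605
  outer loop
   vertex 2.4 1.8 2.8
   vertex 1.8 4.0 2.4
   vertex 1.2 1.6 1.2
  endloop
 endfacet
 facet normal -0.657 -0.042 0.753
  outer loop
   vertex 2.4 1.8 2.8
   vertex 3.2 3.6 3.6
   vertex 1.8 4.0 2.4
  endloop
 endfacet
 facet normal -0.324 -0.934 0.152
  outer loop
   vertex 1.4 1.4 0.4
   vertex 3.6 0.8 1.4
   vertex 1.2 1.6 1.2
  endloop
 endfacet
 facet normal 0.333 -0.279 -0.901
  outer loop
   vertex 1.4 1.4 0.4
   vertex 2.2 3.0 0.2
   vertex 3.6 0.8 1.4
  endloop
 endfacet
 facet normal 0.979 -0.020 0.204
  outer loop
   vertex 3.4 3.2 2.6
   vertex 3.2 3.6 3.6
   vertex 3.6 0.8 1.4
  endloop
 endfacet
 facet normal 0.845 0.294 -0.447
  outer loop
   vertex 3.4 3.2 2.6
   vertex 3.6 0.8 1.4
   vertex 2.2 3.0 0.2
  endloop
 endfacet
 facet normal 0.458 0.853 -0.250
  outer loop
   vertex 3.4 3.2 2.6
   vertex 1.8 4.0 2.4
   vertex 3.2 3.6 3.6
  endloop
 endfacet
 facet normal 0.456 0.838 -0.298
  outer loop
   vertex 3.4 3.2 2.6
   vertex 2.2 3.0 0.2
   vertex 1.8 4.0 2.4
  endloop
 endfacet
 facet normal 0.441 -0.515 0.735
  outer loop
   vertex 3.2 1.6 2.2
   vertex 3.6 0.8 1.4
   vertex 3.2 3.6 3.6
  endloop
 endfacet
 facet normal 0.422 -0.527 0.738
  outer loop
   vertex 3.2 1.6 2.2
   vertex 2.4 1.8 2.8
   vertex 3.6 0.8 1.4
  endloop
 endfacet
 facet normal 0.426 -0.519 0.741
  outer loop
   vertex 3.2 1.6 2.2
   vertex 3.2 3.6 3.6
   vertex 2.4 1.8 2.8
  endloop
 endfacet
 facet normal -0.973 0.162 0.162
  outer loop
   vertex 1.2 2.0 0.8
   vertex 1.2 1.6 1.2
   vertex 1.8 4.0 2.4
  endloop
 endfacet
 facet normal -0.962 -0.192 -0.192
  outer loop
   vertex 1.2 2.0 0.8
   vertex 1.4 1.4 0.4
   vertex 1.2 1.6 1.2
  endloop
 endfacet
 facet normal -0.758 0.531 -0.379
  outer loop
   vertex 1.2 2.0 0.8
   vertex 1.8 4.0 2.4
   vertex 2.2 3.0 0.2
  endloop
 endfacet
 facet normal -0.668 0.246 -0.703
  outer loop
   vertex 1.2 2.0 0.8
   vertex 2.2 3.0 0.2
   vertex 1.4 1.4 0.4
  endloop
 endfacet
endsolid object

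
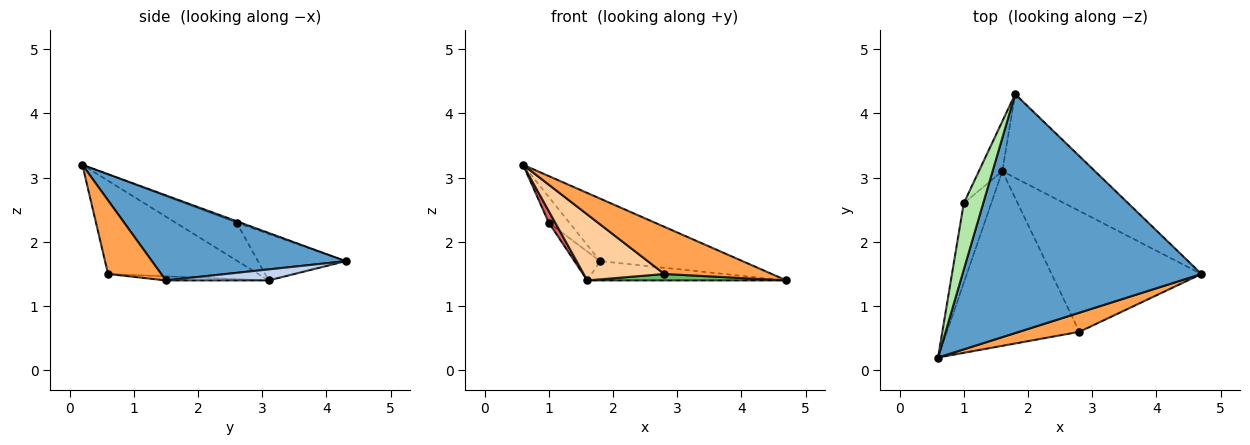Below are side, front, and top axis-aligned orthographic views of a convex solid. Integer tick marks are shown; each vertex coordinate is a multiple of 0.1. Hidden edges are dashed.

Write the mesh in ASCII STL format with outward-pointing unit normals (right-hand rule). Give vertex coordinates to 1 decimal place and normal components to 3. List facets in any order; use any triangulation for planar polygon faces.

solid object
 facet normal 0.326 0.239 0.915
  outer loop
   vertex 1.8 4.3 1.7
   vertex 0.6 0.2 3.2
   vertex 4.7 1.5 1.4
  endloop
 endfacet
 facet normal 0.115 0.223 -0.968
  outer loop
   vertex 1.6 3.1 1.4
   vertex 1.8 4.3 1.7
   vertex 4.7 1.5 1.4
  endloop
 endfacet
 facet normal 0.417 -0.842 0.341
  outer loop
   vertex 2.8 0.6 1.5
   vertex 4.7 1.5 1.4
   vertex 0.6 0.2 3.2
  endloop
 endfacet
 facet normal -0.550 -0.295 -0.781
  outer loop
   vertex 2.8 0.6 1.5
   vertex 0.6 0.2 3.2
   vertex 1.6 3.1 1.4
  endloop
 endfacet
 facet normal -0.027 -0.053 -0.998
  outer loop
   vertex 2.8 0.6 1.5
   vertex 1.6 3.1 1.4
   vertex 4.7 1.5 1.4
  endloop
 endfacet
 facet normal -0.068 0.360 0.930
  outer loop
   vertex 1.0 2.6 2.3
   vertex 0.6 0.2 3.2
   vertex 1.8 4.3 1.7
  endloop
 endfacet
 facet normal -0.807 -0.085 -0.585
  outer loop
   vertex 1.0 2.6 2.3
   vertex 1.6 3.1 1.4
   vertex 0.6 0.2 3.2
  endloop
 endfacet
 facet normal -0.864 0.253 -0.435
  outer loop
   vertex 1.0 2.6 2.3
   vertex 1.8 4.3 1.7
   vertex 1.6 3.1 1.4
  endloop
 endfacet
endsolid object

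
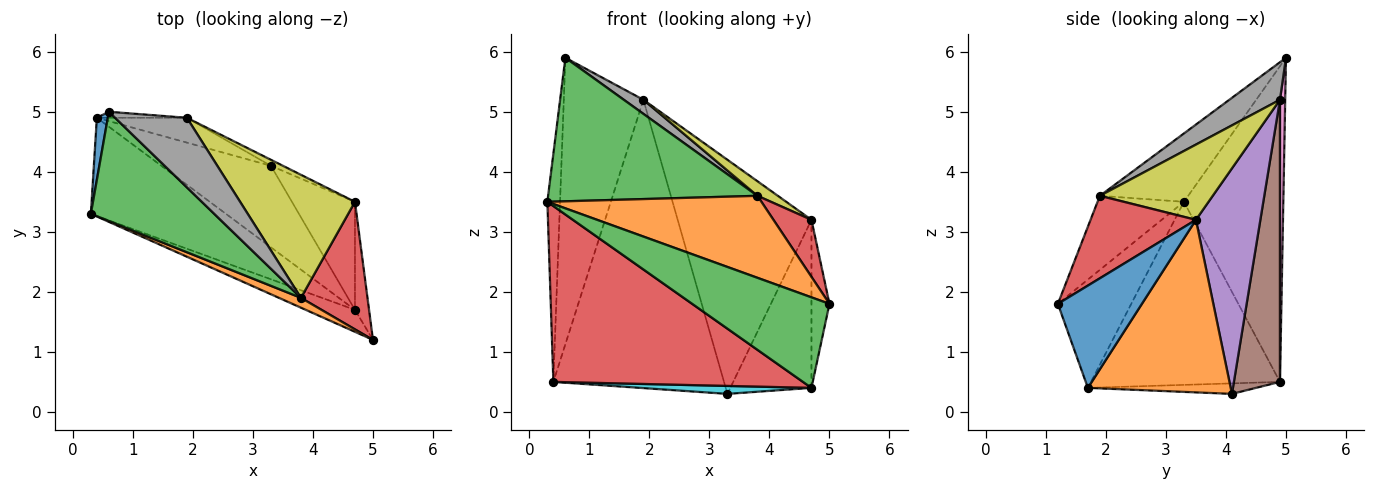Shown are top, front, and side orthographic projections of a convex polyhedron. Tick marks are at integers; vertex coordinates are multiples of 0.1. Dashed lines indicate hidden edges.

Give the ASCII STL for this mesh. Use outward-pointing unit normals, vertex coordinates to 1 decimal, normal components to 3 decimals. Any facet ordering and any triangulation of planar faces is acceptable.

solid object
 facet normal -0.991 0.126 0.034
  outer loop
   vertex 0.4 4.9 0.5
   vertex 0.3 3.3 3.5
   vertex 0.6 5.0 5.9
  endloop
 endfacet
 facet normal -0.372 -0.922 0.111
  outer loop
   vertex 3.8 1.9 3.6
   vertex 0.3 3.3 3.5
   vertex 5.0 1.2 1.8
  endloop
 endfacet
 facet normal -0.318 -0.754 0.574
  outer loop
   vertex 3.8 1.9 3.6
   vertex 0.6 5.0 5.9
   vertex 0.3 3.3 3.5
  endloop
 endfacet
 facet normal 0.749 -0.270 0.605
  outer loop
   vertex 3.8 1.9 3.6
   vertex 5.0 1.2 1.8
   vertex 4.7 3.5 3.2
  endloop
 endfacet
 facet normal 0.434 0.901 -0.023
  outer loop
   vertex 1.9 4.9 5.2
   vertex 4.7 3.5 3.2
   vertex 3.3 4.1 0.3
  endloop
 endfacet
 facet normal 0.260 0.962 -0.083
  outer loop
   vertex 1.9 4.9 5.2
   vertex 3.3 4.1 0.3
   vertex 0.4 4.9 0.5
  endloop
 endfacet
 facet normal 0.065 0.998 -0.021
  outer loop
   vertex 1.9 4.9 5.2
   vertex 0.4 4.9 0.5
   vertex 0.6 5.0 5.9
  endloop
 endfacet
 facet normal 0.456 -0.176 0.872
  outer loop
   vertex 1.9 4.9 5.2
   vertex 0.6 5.0 5.9
   vertex 3.8 1.9 3.6
  endloop
 endfacet
 facet normal 0.545 -0.099 0.832
  outer loop
   vertex 1.9 4.9 5.2
   vertex 3.8 1.9 3.6
   vertex 4.7 3.5 3.2
  endloop
 endfacet
 facet normal -0.095 -0.097 -0.991
  outer loop
   vertex 4.7 1.7 0.4
   vertex 0.4 4.9 0.5
   vertex 3.3 4.1 0.3
  endloop
 endfacet
 facet normal 0.969 0.208 -0.133
  outer loop
   vertex 4.7 1.7 0.4
   vertex 4.7 3.5 3.2
   vertex 5.0 1.2 1.8
  endloop
 endfacet
 facet normal 0.829 0.471 -0.303
  outer loop
   vertex 4.7 1.7 0.4
   vertex 3.3 4.1 0.3
   vertex 4.7 3.5 3.2
  endloop
 endfacet
 facet normal -0.461 -0.862 -0.209
  outer loop
   vertex 4.7 1.7 0.4
   vertex 5.0 1.2 1.8
   vertex 0.3 3.3 3.5
  endloop
 endfacet
 facet normal -0.551 -0.728 -0.407
  outer loop
   vertex 4.7 1.7 0.4
   vertex 0.3 3.3 3.5
   vertex 0.4 4.9 0.5
  endloop
 endfacet
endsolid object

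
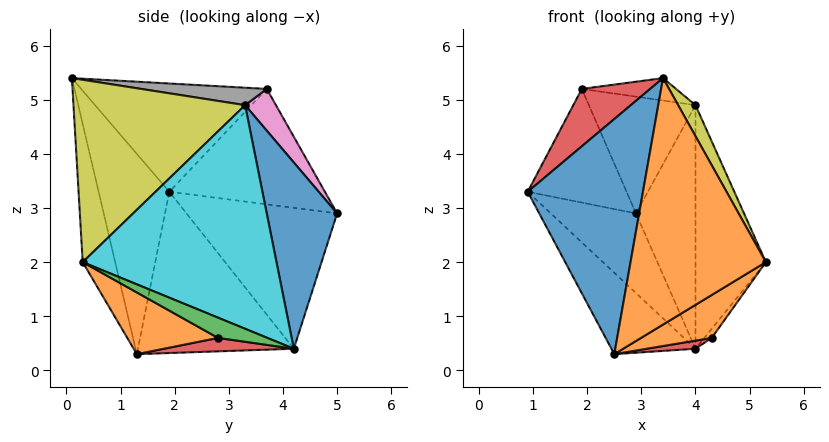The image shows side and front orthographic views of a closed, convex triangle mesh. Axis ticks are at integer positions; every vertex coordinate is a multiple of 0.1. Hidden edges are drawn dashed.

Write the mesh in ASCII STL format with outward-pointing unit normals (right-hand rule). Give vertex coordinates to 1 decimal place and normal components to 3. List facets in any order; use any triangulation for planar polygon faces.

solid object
 facet normal -0.520 -0.848 -0.108
  outer loop
   vertex 2.5 1.3 0.3
   vertex 3.4 0.1 5.4
   vertex 0.9 1.9 3.3
  endloop
 endfacet
 facet normal -0.229 -0.956 -0.184
  outer loop
   vertex 2.5 1.3 0.3
   vertex 5.3 0.3 2.0
   vertex 3.4 0.1 5.4
  endloop
 endfacet
 facet normal -0.842 0.535 -0.064
  outer loop
   vertex 1.9 3.7 5.2
   vertex 2.9 5.0 2.9
   vertex 0.9 1.9 3.3
  endloop
 endfacet
 facet normal -0.725 -0.267 0.635
  outer loop
   vertex 1.9 3.7 5.2
   vertex 0.9 1.9 3.3
   vertex 3.4 0.1 5.4
  endloop
 endfacet
 facet normal -0.766 0.433 -0.475
  outer loop
   vertex 4.0 4.2 0.4
   vertex 0.9 1.9 3.3
   vertex 2.9 5.0 2.9
  endloop
 endfacet
 facet normal -0.767 0.413 -0.491
  outer loop
   vertex 4.0 4.2 0.4
   vertex 2.5 1.3 0.3
   vertex 0.9 1.9 3.3
  endloop
 endfacet
 facet normal 0.231 0.800 0.553
  outer loop
   vertex 4.0 3.3 4.9
   vertex 2.9 5.0 2.9
   vertex 1.9 3.7 5.2
  endloop
 endfacet
 facet normal 0.163 0.122 0.979
  outer loop
   vertex 4.0 3.3 4.9
   vertex 1.9 3.7 5.2
   vertex 3.4 0.1 5.4
  endloop
 endfacet
 facet normal 0.872 -0.088 0.482
  outer loop
   vertex 4.0 3.3 4.9
   vertex 3.4 0.1 5.4
   vertex 5.3 0.3 2.0
  endloop
 endfacet
 facet normal 0.938 0.341 0.068
  outer loop
   vertex 4.0 3.3 4.9
   vertex 5.3 0.3 2.0
   vertex 4.0 4.2 0.4
  endloop
 endfacet
 facet normal 0.757 0.641 0.128
  outer loop
   vertex 4.0 3.3 4.9
   vertex 4.0 4.2 0.4
   vertex 2.9 5.0 2.9
  endloop
 endfacet
 facet normal 0.407 -0.317 -0.857
  outer loop
   vertex 4.3 2.8 0.6
   vertex 5.3 0.3 2.0
   vertex 2.5 1.3 0.3
  endloop
 endfacet
 facet normal 0.905 0.136 -0.403
  outer loop
   vertex 4.3 2.8 0.6
   vertex 4.0 4.2 0.4
   vertex 5.3 0.3 2.0
  endloop
 endfacet
 facet normal 0.235 -0.088 -0.968
  outer loop
   vertex 4.3 2.8 0.6
   vertex 2.5 1.3 0.3
   vertex 4.0 4.2 0.4
  endloop
 endfacet
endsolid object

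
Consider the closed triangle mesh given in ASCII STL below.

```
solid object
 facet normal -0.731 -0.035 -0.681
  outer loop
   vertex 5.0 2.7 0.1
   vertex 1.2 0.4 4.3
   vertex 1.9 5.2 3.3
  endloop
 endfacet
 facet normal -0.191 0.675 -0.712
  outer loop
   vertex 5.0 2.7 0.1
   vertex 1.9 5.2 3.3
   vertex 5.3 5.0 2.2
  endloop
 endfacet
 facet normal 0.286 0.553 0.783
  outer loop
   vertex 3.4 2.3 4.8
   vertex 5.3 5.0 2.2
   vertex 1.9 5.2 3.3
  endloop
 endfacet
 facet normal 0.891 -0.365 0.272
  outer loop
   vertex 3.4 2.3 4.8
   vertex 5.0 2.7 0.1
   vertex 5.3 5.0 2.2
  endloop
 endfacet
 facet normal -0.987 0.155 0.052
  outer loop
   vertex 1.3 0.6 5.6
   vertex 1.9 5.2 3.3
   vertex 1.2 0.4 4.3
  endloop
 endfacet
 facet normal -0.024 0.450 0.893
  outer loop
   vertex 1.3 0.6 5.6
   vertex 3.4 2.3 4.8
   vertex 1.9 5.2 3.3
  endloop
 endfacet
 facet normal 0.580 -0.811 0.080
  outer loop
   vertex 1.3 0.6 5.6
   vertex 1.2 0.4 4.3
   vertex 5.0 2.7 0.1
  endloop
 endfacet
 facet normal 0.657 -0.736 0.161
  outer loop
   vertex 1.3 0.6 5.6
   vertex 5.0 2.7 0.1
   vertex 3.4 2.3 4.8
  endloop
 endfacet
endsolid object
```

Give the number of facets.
8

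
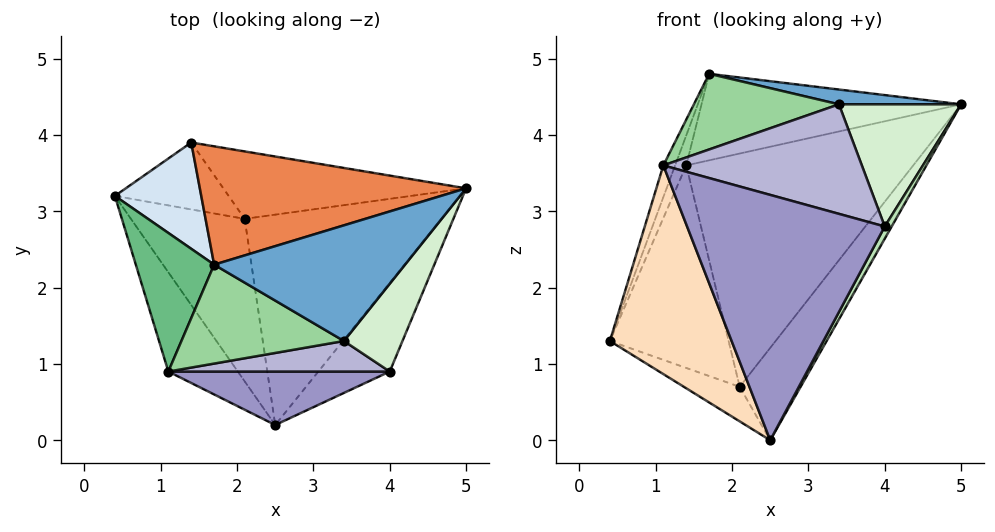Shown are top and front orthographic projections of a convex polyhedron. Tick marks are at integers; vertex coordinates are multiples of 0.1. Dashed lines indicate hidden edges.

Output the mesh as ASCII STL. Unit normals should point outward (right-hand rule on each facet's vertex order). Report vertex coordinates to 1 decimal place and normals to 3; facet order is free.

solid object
 facet normal 0.157 -0.125 0.980
  outer loop
   vertex 3.4 1.3 4.4
   vertex 5.0 3.3 4.4
   vertex 1.7 2.3 4.8
  endloop
 endfacet
 facet normal -0.295 0.199 -0.935
  outer loop
   vertex 2.1 2.9 0.7
   vertex 2.5 0.2 0.0
   vertex 0.4 3.2 1.3
  endloop
 endfacet
 facet normal 0.744 0.269 -0.612
  outer loop
   vertex 2.1 2.9 0.7
   vertex 5.0 3.3 4.4
   vertex 2.5 0.2 0.0
  endloop
 endfacet
 facet normal -0.923 0.104 0.370
  outer loop
   vertex 1.4 3.9 3.6
   vertex 0.4 3.2 1.3
   vertex 1.7 2.3 4.8
  endloop
 endfacet
 facet normal -0.081 0.588 0.805
  outer loop
   vertex 1.4 3.9 3.6
   vertex 1.7 2.3 4.8
   vertex 5.0 3.3 4.4
  endloop
 endfacet
 facet normal 0.057 0.948 -0.313
  outer loop
   vertex 1.4 3.9 3.6
   vertex 2.1 2.9 0.7
   vertex 0.4 3.2 1.3
  endloop
 endfacet
 facet normal 0.217 0.938 -0.271
  outer loop
   vertex 1.4 3.9 3.6
   vertex 5.0 3.3 4.4
   vertex 2.1 2.9 0.7
  endloop
 endfacet
 facet normal -0.841 -0.488 -0.232
  outer loop
   vertex 1.1 0.9 3.6
   vertex 0.4 3.2 1.3
   vertex 2.5 0.2 0.0
  endloop
 endfacet
 facet normal -0.927 0.084 0.366
  outer loop
   vertex 1.1 0.9 3.6
   vertex 1.7 2.3 4.8
   vertex 0.4 3.2 1.3
  endloop
 endfacet
 facet normal -0.168 -0.599 0.783
  outer loop
   vertex 1.1 0.9 3.6
   vertex 3.4 1.3 4.4
   vertex 1.7 2.3 4.8
  endloop
 endfacet
 facet normal 0.886 -0.063 -0.459
  outer loop
   vertex 4.0 0.9 2.8
   vertex 2.5 0.2 0.0
   vertex 5.0 3.3 4.4
  endloop
 endfacet
 facet normal 0.712 -0.570 0.410
  outer loop
   vertex 4.0 0.9 2.8
   vertex 5.0 3.3 4.4
   vertex 3.4 1.3 4.4
  endloop
 endfacet
 facet normal 0.059 -0.975 0.212
  outer loop
   vertex 4.0 0.9 2.8
   vertex 1.1 0.9 3.6
   vertex 2.5 0.2 0.0
  endloop
 endfacet
 facet normal 0.074 -0.961 0.268
  outer loop
   vertex 4.0 0.9 2.8
   vertex 3.4 1.3 4.4
   vertex 1.1 0.9 3.6
  endloop
 endfacet
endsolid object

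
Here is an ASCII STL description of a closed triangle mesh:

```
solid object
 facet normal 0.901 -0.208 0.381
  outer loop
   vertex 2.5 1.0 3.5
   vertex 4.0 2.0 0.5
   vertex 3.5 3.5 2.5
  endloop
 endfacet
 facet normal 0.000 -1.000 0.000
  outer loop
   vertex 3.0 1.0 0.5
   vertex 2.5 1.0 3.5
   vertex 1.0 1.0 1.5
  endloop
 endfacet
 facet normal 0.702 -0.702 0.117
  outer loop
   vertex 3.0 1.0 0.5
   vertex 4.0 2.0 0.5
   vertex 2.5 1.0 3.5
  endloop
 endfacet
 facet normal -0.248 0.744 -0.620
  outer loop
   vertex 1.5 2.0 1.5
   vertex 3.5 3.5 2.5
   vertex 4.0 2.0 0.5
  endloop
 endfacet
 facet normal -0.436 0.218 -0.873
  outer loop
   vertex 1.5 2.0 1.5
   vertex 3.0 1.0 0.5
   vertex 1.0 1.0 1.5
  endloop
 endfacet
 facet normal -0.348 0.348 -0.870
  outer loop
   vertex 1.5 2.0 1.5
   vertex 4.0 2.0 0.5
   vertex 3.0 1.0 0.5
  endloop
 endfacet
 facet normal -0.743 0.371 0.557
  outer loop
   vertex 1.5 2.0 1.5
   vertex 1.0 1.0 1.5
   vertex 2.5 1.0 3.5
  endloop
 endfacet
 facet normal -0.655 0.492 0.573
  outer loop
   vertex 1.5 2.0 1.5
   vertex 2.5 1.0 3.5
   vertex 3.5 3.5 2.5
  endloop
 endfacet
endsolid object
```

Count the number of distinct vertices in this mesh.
6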